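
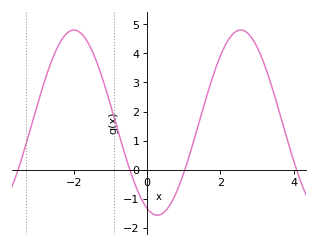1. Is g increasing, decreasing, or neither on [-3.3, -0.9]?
neither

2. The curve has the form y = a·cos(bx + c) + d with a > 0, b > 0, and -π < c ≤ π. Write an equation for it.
y = 3.18cos(1.4x + 2.8) + 1.62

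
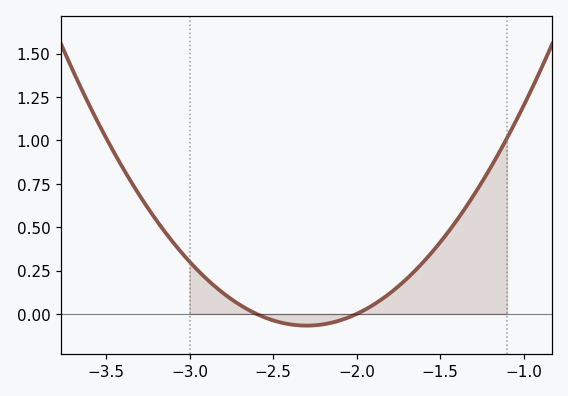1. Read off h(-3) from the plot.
0.3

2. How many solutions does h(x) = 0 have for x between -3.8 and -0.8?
2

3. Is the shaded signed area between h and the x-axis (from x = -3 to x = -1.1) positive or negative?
positive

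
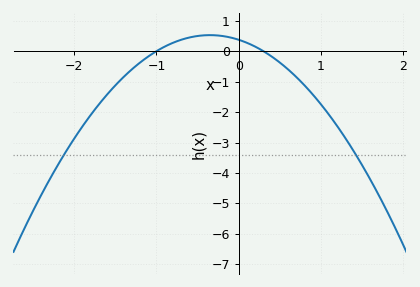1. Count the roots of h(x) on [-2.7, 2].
2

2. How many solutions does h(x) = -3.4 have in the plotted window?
2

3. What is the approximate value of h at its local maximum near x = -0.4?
0.528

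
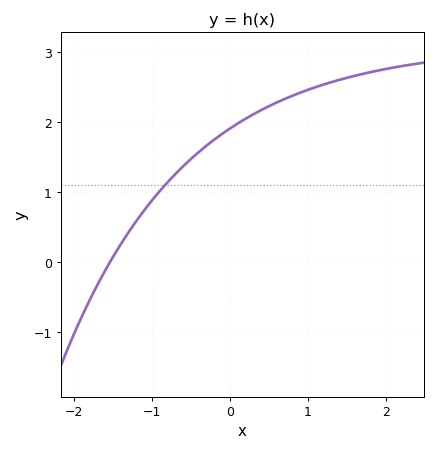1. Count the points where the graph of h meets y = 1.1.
1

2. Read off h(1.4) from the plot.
2.6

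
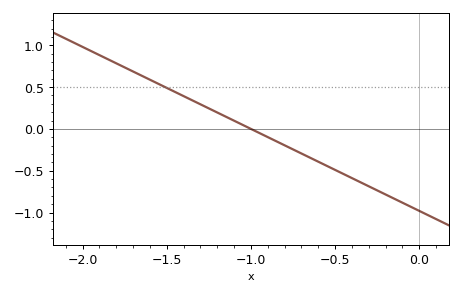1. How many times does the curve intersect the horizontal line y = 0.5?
1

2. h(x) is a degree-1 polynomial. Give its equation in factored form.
y = -0.98(x + 1)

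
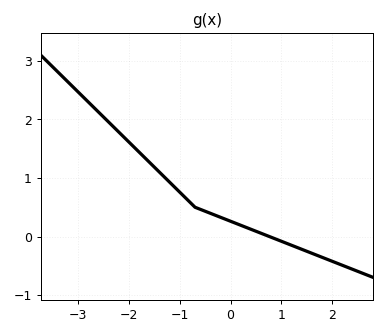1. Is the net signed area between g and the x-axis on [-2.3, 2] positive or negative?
positive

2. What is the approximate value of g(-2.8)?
2.3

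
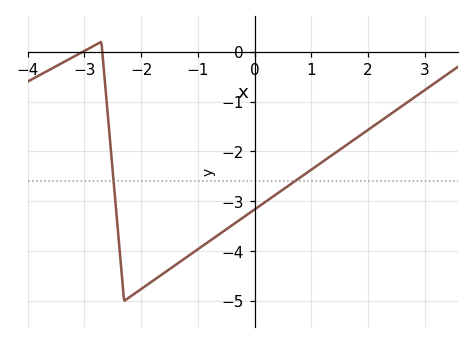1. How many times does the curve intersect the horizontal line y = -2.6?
2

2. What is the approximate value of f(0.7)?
-2.6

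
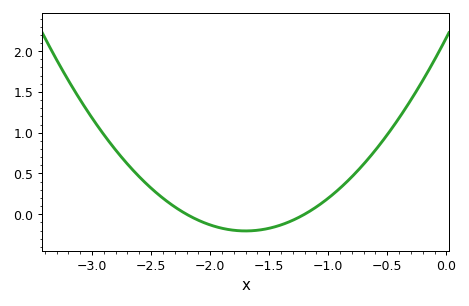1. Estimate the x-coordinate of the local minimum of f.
-1.7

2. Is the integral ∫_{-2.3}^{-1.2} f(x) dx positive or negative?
negative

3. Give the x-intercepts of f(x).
-2.2, -1.2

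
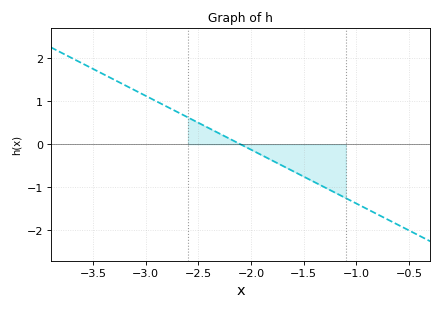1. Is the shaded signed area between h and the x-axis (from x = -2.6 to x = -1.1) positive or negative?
negative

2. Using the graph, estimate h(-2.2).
0.125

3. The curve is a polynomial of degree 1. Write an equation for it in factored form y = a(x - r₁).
y = -1.25(x + 2.1)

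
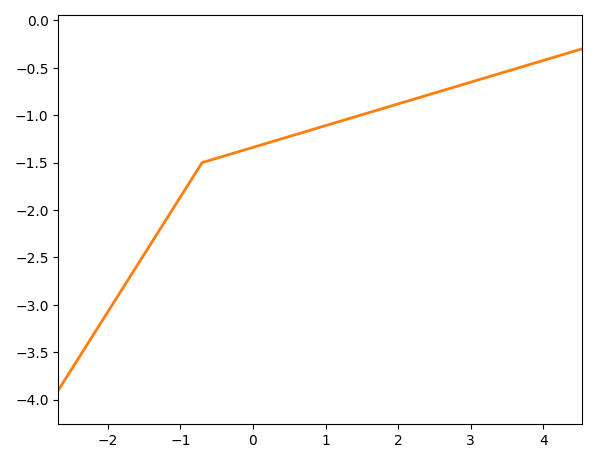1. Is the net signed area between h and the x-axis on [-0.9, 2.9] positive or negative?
negative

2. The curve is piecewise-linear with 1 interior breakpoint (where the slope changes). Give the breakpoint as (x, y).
(-0.7, -1.5)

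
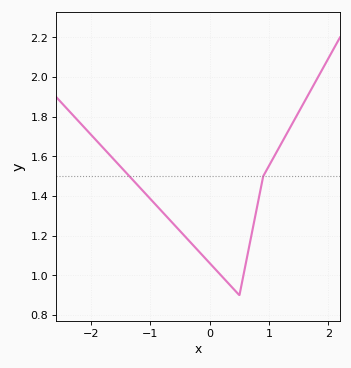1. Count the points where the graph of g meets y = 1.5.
2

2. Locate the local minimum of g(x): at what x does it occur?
0.5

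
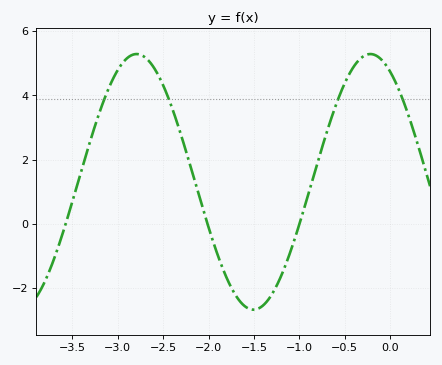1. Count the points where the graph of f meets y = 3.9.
4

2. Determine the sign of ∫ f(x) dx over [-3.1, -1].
positive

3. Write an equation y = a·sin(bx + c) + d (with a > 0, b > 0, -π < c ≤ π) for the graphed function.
y = 3.98sin(2.44x + 2.1) + 1.31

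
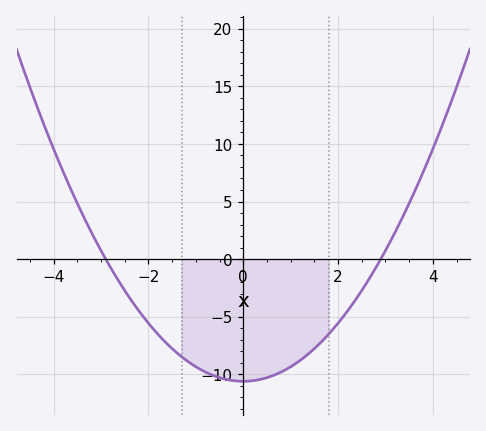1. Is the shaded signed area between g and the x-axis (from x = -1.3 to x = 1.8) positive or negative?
negative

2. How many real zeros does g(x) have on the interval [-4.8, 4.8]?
2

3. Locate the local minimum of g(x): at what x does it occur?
0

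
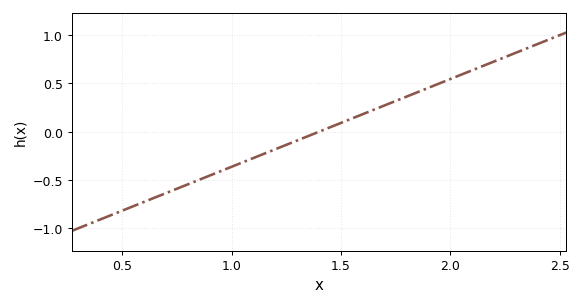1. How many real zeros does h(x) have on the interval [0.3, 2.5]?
1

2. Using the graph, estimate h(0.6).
-0.75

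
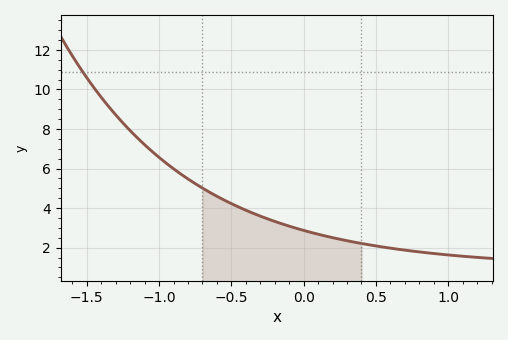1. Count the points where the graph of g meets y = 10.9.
1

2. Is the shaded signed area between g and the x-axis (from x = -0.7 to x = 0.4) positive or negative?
positive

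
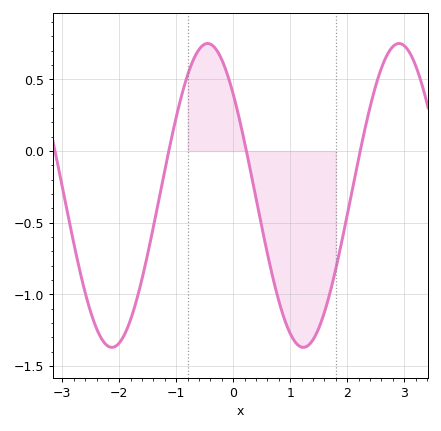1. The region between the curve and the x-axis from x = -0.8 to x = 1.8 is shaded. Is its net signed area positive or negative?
negative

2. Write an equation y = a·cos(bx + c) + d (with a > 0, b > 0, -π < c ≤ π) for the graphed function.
y = 1.06cos(1.87x + 0.842) - 0.31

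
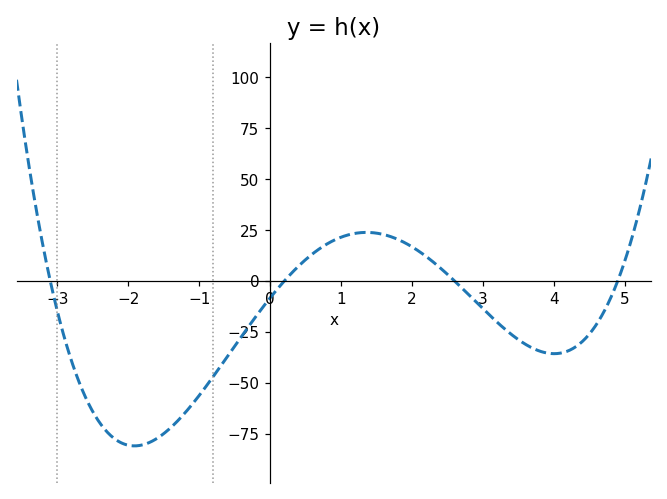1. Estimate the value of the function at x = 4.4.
-29.8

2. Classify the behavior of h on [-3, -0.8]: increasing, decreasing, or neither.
neither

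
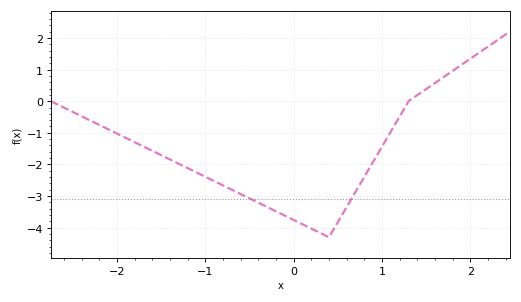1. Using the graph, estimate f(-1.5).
-1.71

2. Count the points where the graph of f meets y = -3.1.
2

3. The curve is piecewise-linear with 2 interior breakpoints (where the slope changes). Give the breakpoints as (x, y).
(0.4, -4.3); (1.3, 0)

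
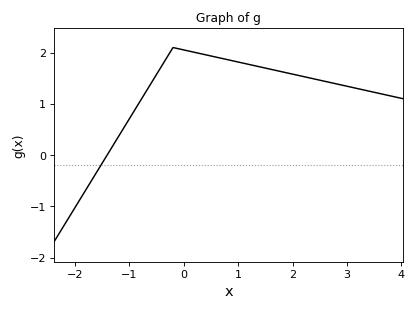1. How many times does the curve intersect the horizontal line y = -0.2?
1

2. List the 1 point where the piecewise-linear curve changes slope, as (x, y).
(-0.2, 2.1)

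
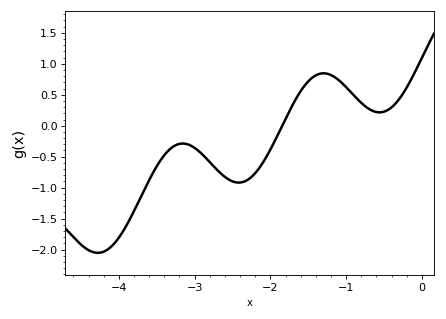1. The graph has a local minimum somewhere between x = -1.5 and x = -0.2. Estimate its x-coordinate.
-0.56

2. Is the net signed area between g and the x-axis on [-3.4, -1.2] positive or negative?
negative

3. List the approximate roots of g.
-1.84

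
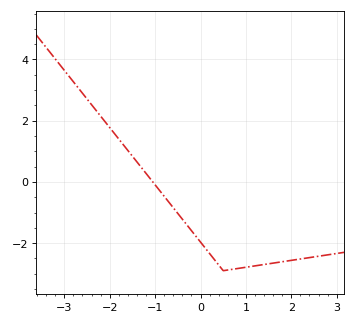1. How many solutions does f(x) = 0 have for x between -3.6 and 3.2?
1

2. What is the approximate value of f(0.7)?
-2.85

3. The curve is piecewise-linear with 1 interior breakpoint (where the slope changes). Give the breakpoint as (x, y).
(0.5, -2.9)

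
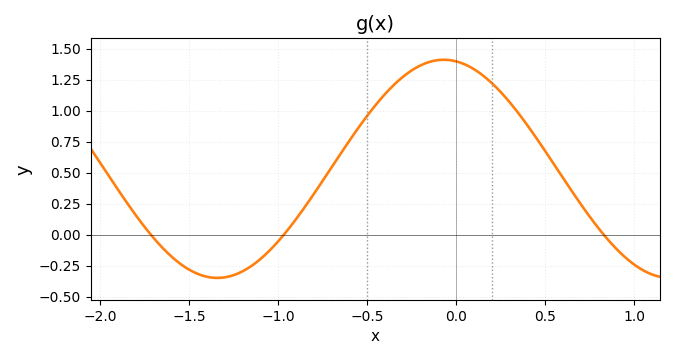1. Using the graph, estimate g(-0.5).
0.958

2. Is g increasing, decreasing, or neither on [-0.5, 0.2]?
neither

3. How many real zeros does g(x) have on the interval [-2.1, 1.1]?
3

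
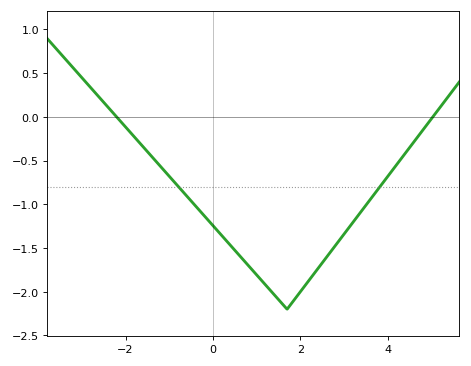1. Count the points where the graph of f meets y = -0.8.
2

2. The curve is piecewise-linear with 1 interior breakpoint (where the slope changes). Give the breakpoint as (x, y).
(1.7, -2.2)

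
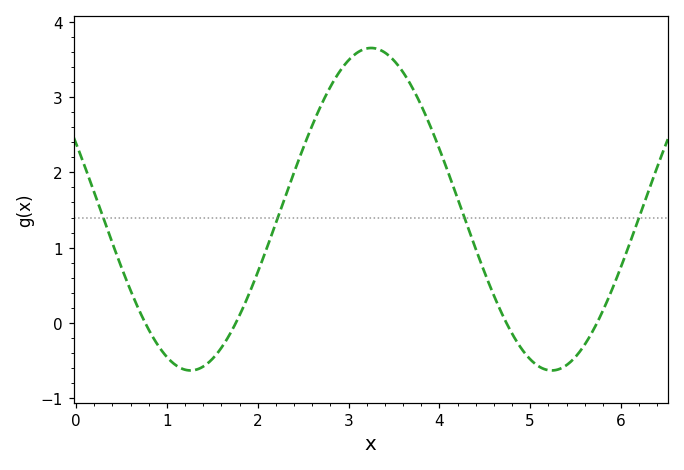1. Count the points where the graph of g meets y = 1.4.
4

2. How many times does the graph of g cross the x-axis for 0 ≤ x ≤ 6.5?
4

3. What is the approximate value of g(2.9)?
3.3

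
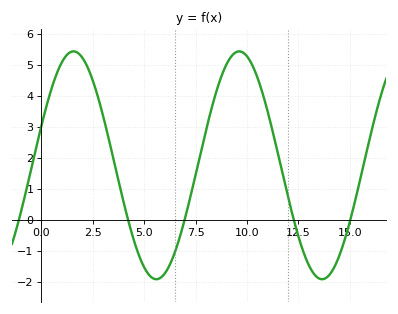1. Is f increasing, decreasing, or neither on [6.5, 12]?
neither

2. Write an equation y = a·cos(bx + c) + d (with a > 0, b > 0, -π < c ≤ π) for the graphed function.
y = 3.68cos(0.78x - 1.2) + 1.76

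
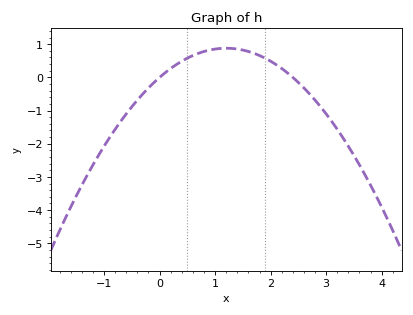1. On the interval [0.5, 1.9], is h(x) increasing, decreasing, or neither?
neither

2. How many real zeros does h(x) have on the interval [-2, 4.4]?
2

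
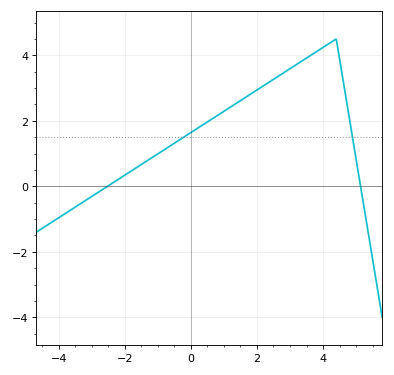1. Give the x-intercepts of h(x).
-2.52, 5.14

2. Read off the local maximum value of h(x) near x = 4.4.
4.5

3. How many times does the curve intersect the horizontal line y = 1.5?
2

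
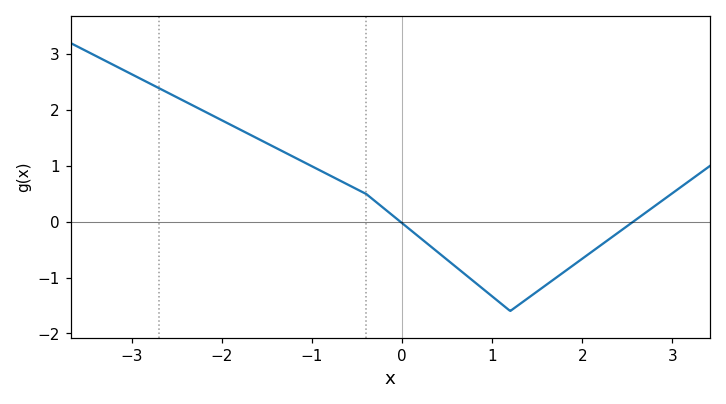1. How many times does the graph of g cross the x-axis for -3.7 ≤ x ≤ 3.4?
2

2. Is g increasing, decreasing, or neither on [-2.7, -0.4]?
decreasing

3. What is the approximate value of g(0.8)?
-1.1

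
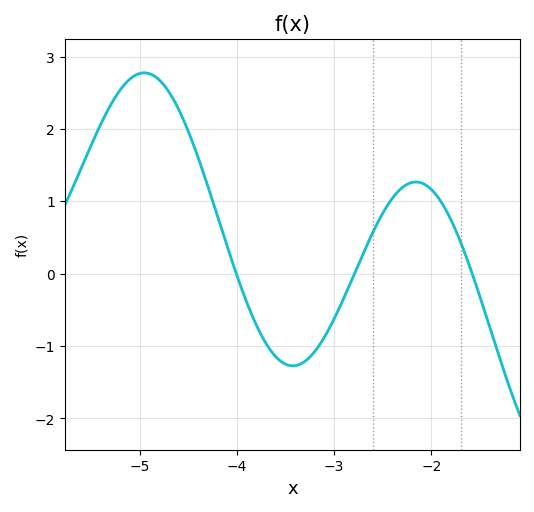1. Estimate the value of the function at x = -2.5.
0.8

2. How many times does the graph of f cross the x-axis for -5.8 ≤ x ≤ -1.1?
3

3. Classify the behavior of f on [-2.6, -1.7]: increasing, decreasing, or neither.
neither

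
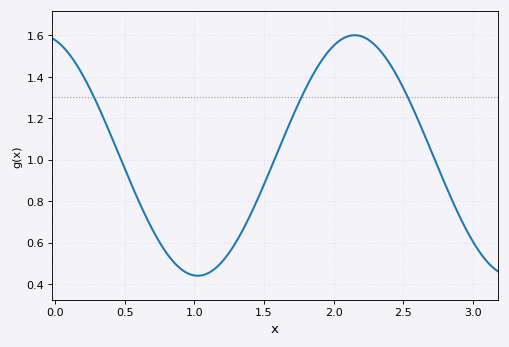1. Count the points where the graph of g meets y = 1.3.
3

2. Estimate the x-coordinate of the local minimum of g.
1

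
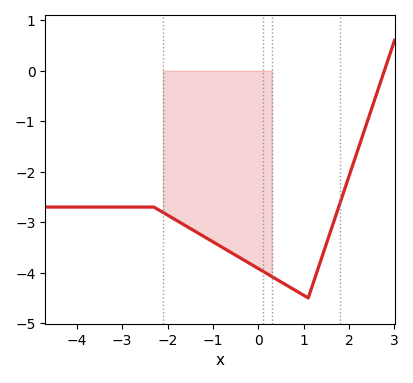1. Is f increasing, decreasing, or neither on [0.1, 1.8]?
neither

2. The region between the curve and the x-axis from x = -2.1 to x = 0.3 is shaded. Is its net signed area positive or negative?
negative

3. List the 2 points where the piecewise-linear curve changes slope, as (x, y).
(-2.3, -2.7); (1.1, -4.5)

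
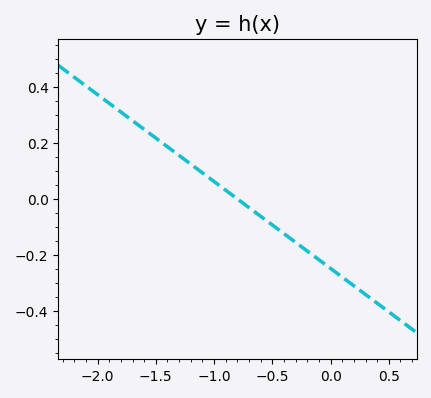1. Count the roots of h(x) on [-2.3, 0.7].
1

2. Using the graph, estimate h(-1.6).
0.24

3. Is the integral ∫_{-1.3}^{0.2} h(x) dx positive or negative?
negative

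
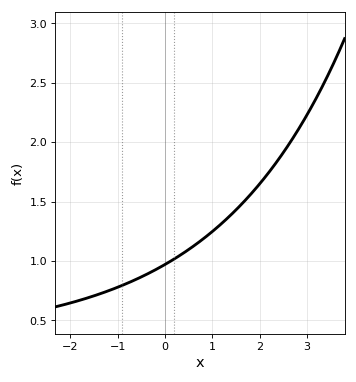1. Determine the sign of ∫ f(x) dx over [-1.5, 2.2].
positive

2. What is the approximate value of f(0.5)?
1.1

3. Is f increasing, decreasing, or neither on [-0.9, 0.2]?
increasing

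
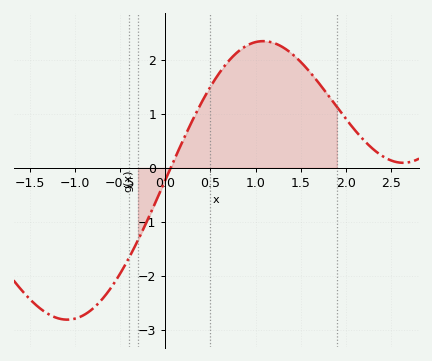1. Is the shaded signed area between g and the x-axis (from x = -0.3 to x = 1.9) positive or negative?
positive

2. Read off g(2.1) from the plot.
0.695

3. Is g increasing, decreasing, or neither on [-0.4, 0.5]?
increasing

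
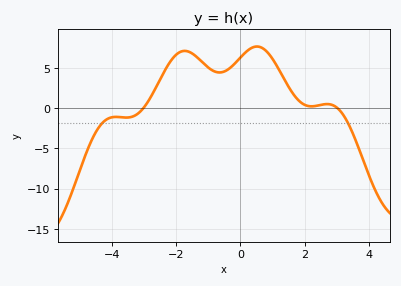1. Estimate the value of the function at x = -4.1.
-1.28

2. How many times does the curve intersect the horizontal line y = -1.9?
2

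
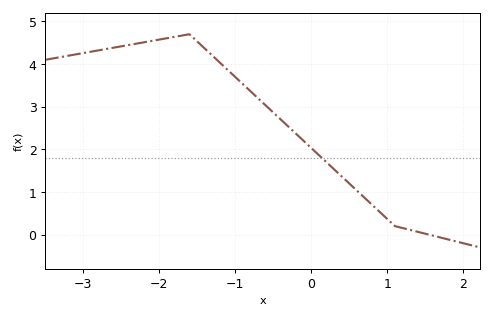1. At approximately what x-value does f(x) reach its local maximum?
-1.6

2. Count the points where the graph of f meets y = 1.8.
1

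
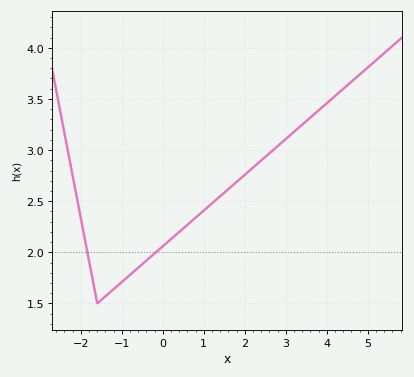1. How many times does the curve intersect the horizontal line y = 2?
2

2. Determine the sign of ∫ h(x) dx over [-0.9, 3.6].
positive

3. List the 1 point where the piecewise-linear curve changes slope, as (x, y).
(-1.6, 1.5)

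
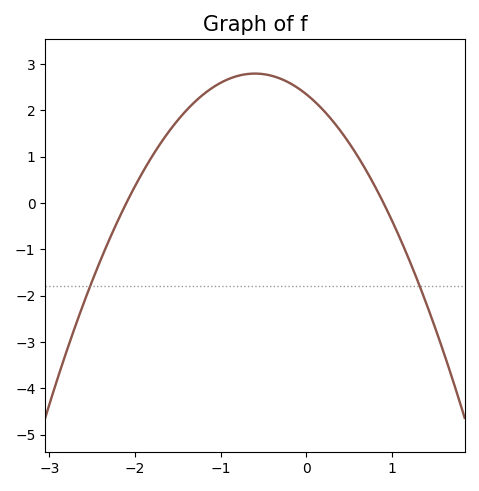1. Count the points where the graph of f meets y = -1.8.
2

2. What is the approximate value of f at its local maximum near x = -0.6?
2.79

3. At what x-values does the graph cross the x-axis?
-2.1, 0.9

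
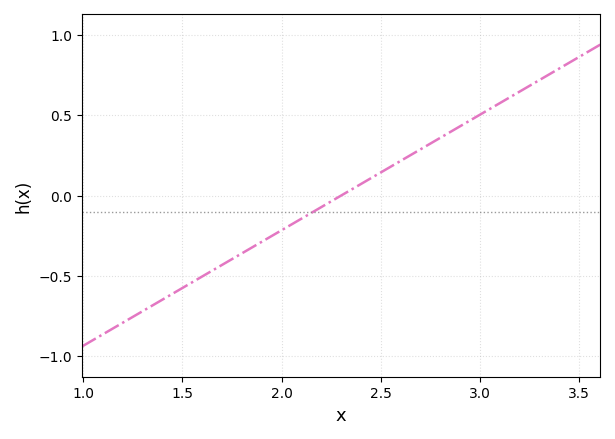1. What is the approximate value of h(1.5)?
-0.576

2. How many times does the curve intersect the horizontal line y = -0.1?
1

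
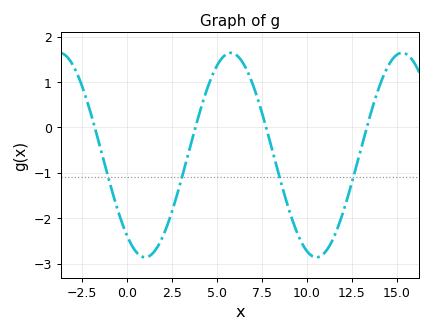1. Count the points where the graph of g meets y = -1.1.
4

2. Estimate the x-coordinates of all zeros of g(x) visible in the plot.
-1.78, 3.81, 7.74, 13.3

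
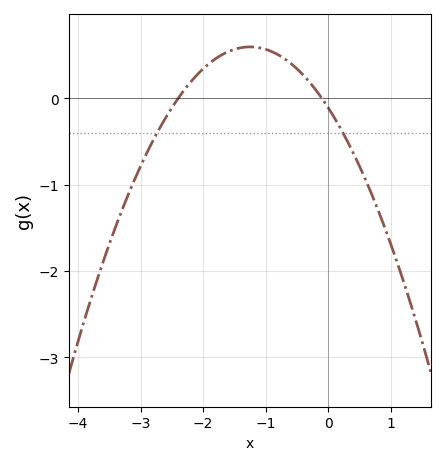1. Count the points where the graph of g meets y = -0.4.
2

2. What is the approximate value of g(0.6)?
-0.945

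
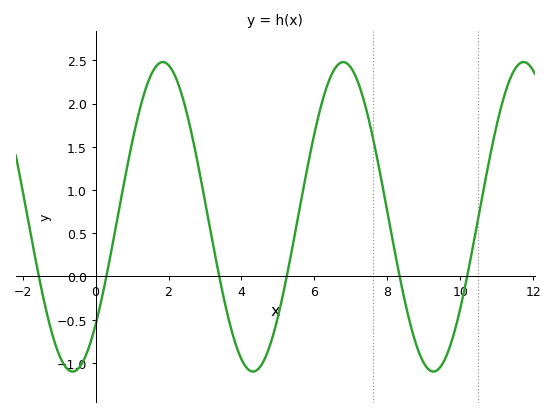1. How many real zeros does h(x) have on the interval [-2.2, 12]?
6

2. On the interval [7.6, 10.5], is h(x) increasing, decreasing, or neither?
neither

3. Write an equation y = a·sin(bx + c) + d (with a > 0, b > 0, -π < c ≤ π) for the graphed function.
y = 1.79sin(1.27x - 0.77) + 0.69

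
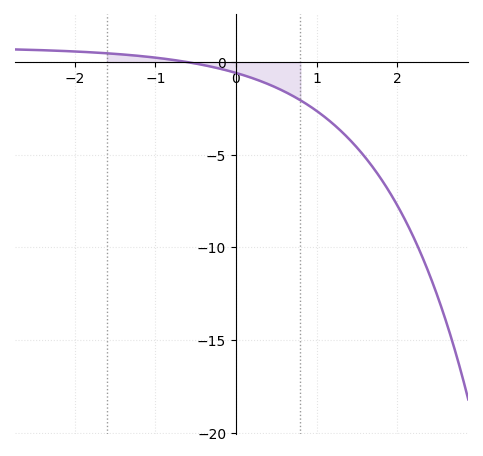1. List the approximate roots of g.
-0.599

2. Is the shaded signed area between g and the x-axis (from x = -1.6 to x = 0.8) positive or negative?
negative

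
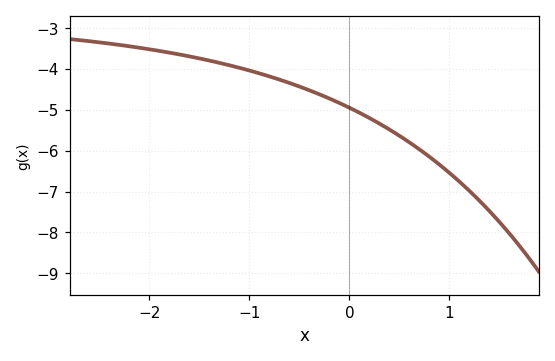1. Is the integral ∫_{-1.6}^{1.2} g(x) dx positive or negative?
negative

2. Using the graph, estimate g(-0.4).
-4.52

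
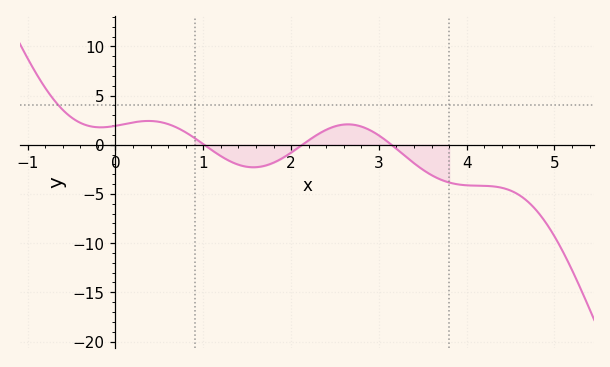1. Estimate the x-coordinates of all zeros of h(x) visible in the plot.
1, 2.1, 3.1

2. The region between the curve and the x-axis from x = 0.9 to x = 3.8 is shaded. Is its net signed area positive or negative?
negative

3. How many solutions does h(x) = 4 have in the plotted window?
1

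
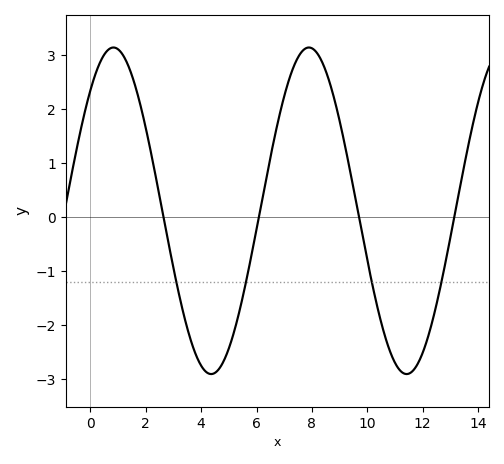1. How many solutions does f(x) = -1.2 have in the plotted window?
4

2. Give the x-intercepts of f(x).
2.6, 6, 9.8, 13.2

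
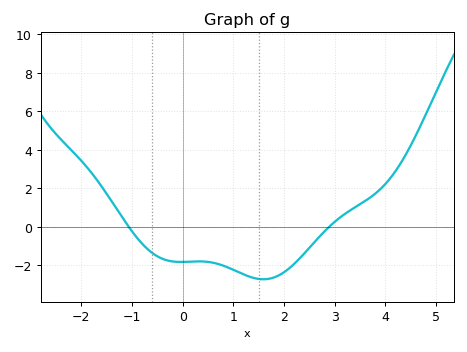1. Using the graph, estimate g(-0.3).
-1.8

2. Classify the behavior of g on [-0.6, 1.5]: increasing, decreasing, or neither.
neither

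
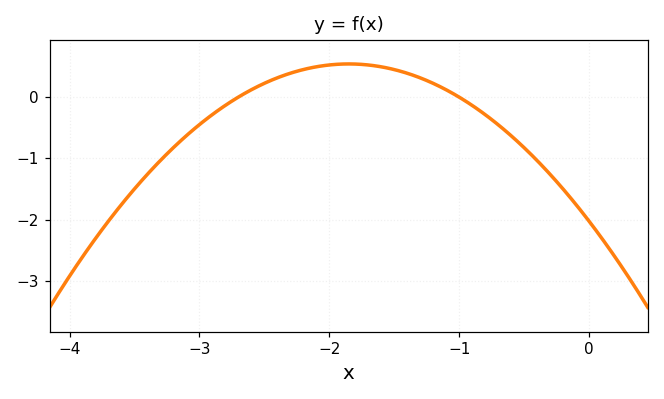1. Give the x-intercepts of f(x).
-2.7, -1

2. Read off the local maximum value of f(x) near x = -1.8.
0.542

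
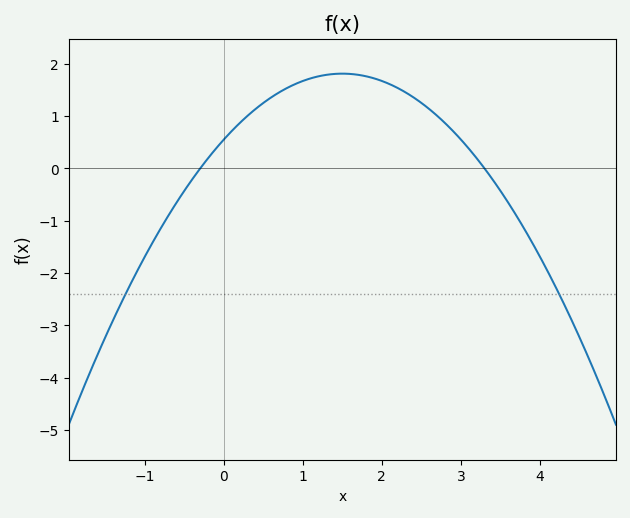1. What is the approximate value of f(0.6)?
1.4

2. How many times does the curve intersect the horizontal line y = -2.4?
2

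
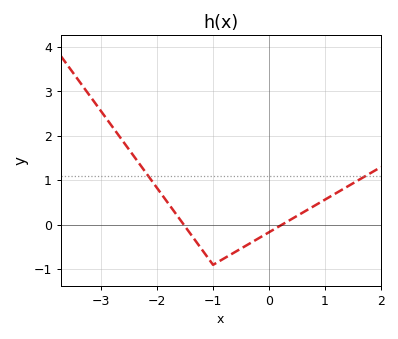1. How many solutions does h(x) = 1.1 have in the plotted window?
2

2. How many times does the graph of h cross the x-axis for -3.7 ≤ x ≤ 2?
2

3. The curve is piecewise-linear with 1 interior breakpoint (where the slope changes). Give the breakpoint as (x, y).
(-1, -0.9)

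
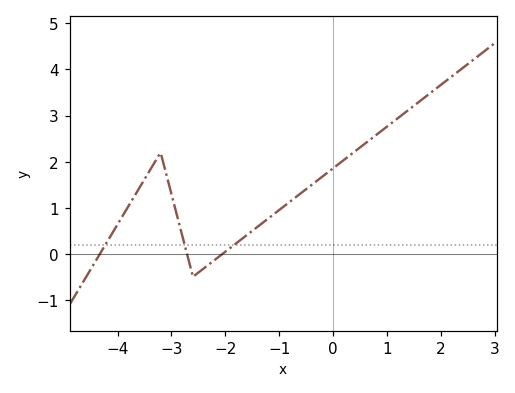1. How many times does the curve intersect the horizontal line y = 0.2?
3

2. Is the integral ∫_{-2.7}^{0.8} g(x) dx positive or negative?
positive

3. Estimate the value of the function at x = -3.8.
1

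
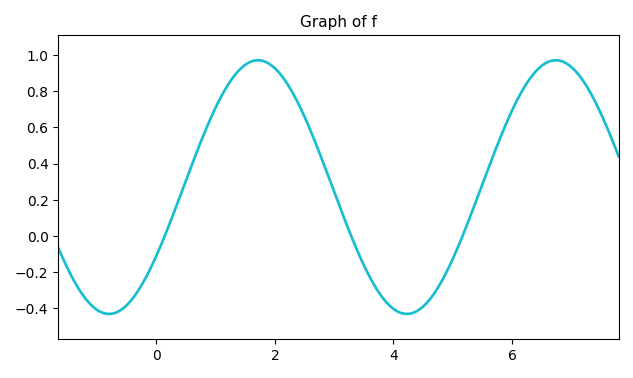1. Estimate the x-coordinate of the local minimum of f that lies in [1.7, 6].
4.2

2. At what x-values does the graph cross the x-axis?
0.2, 3.2, 5.2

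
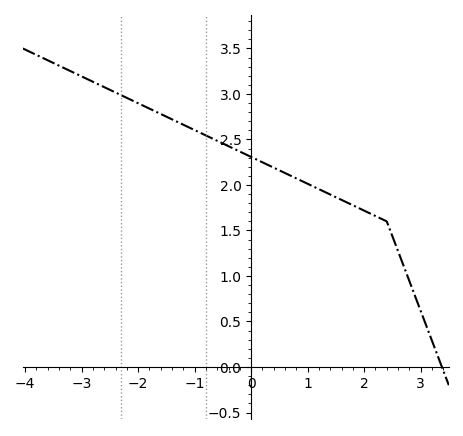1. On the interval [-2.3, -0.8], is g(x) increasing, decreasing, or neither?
decreasing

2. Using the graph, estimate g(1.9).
1.75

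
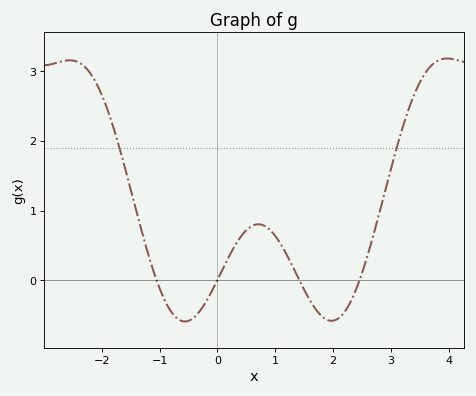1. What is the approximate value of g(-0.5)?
-0.6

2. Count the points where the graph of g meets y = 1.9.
2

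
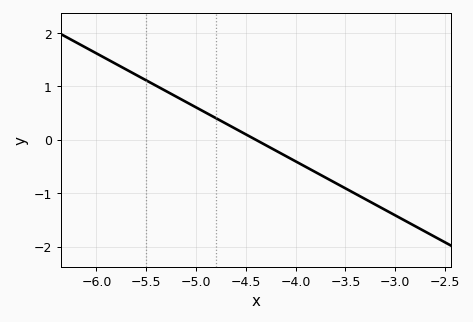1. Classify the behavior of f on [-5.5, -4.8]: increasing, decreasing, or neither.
decreasing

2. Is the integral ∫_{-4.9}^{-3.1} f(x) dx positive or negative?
negative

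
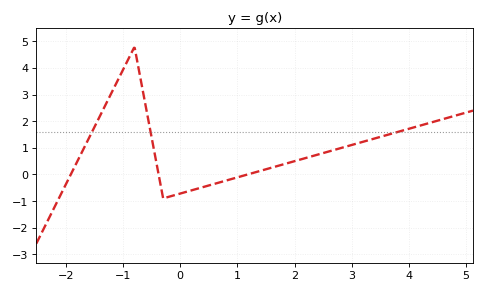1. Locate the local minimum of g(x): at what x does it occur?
-0.2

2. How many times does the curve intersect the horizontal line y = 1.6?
3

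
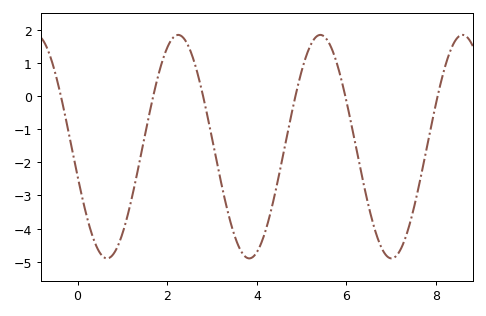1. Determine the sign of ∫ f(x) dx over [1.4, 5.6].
negative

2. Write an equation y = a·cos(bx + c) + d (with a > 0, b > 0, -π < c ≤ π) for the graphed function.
y = 3.37cos(2x + 1.8) - 1.53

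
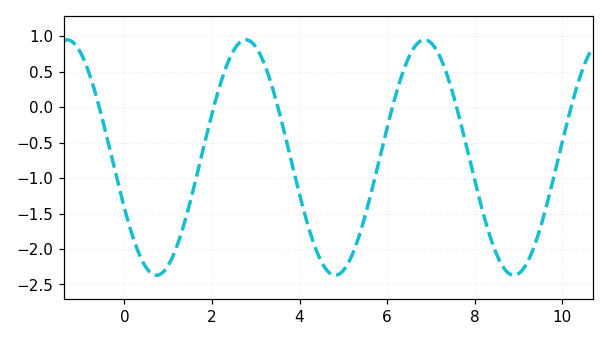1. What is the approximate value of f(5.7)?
-1.05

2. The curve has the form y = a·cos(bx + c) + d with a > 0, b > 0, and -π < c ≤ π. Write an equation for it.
y = 1.66cos(1.54x + 2.01) - 0.71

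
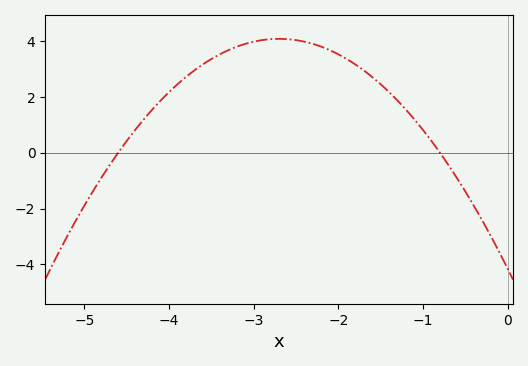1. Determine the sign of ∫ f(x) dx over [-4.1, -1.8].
positive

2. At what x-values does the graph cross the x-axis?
-4.6, -0.8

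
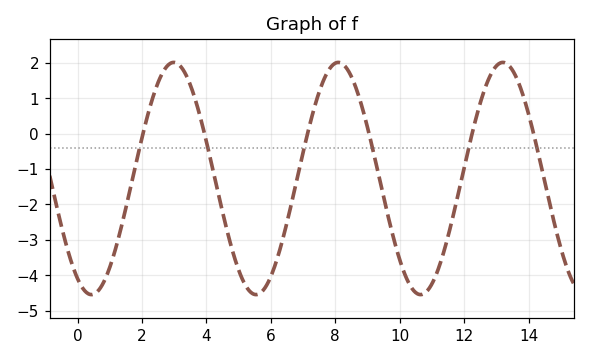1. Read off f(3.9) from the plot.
0.141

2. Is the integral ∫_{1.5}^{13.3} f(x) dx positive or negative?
negative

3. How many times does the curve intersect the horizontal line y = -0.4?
6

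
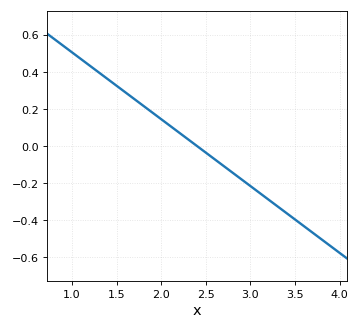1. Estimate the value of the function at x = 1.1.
0.468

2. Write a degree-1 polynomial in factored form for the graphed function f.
y = -0.36(x - 2.4)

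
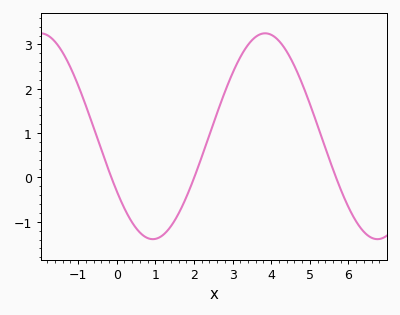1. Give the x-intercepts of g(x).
-0.138, 2.01, 5.68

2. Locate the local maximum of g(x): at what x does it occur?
3.85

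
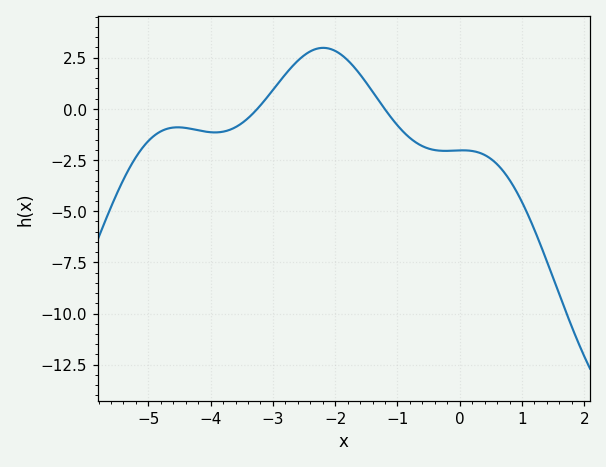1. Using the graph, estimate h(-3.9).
-1.15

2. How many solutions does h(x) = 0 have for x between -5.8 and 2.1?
2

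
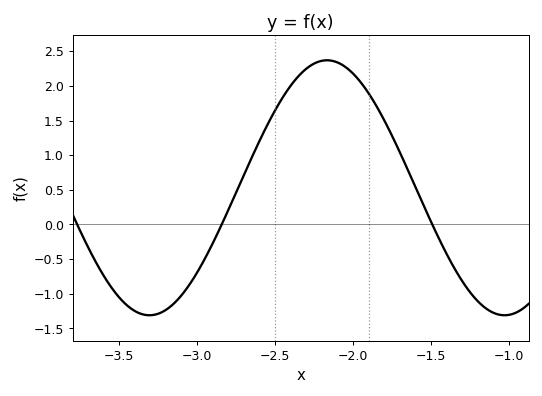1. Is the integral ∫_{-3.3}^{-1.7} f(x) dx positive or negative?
positive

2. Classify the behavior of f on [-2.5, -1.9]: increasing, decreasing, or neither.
neither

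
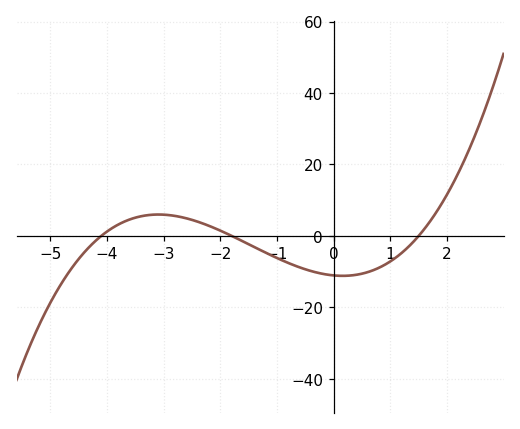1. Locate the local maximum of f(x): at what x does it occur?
-3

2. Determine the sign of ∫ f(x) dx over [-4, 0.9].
negative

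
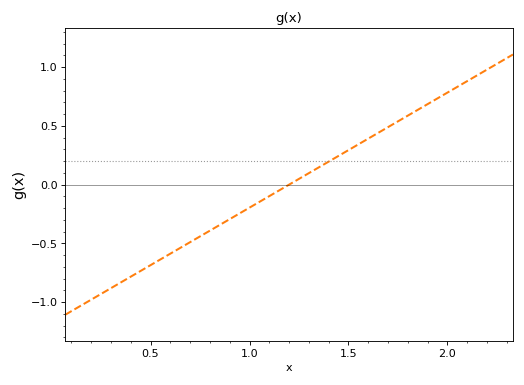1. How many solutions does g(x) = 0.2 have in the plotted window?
1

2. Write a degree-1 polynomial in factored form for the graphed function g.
y = 0.98(x - 1.2)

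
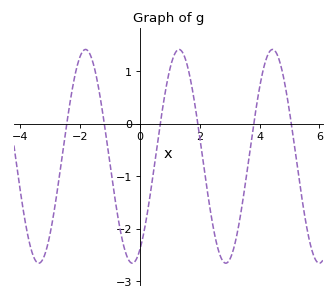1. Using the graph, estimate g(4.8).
0.894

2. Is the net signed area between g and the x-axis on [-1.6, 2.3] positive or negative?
negative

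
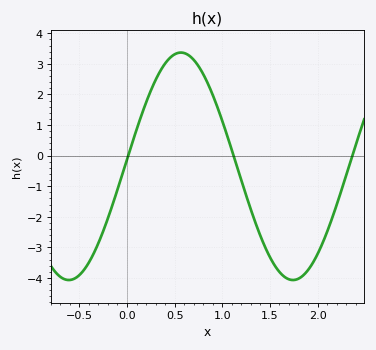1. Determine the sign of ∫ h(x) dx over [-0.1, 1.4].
positive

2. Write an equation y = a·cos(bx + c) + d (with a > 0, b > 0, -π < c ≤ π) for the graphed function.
y = 3.72cos(2.67x - 1.51) - 0.35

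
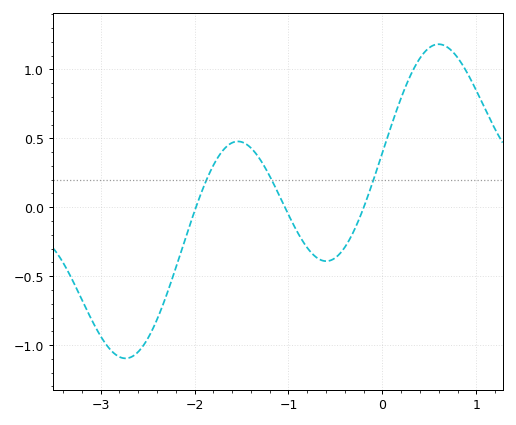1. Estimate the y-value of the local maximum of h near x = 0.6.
1.18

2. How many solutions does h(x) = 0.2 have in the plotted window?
3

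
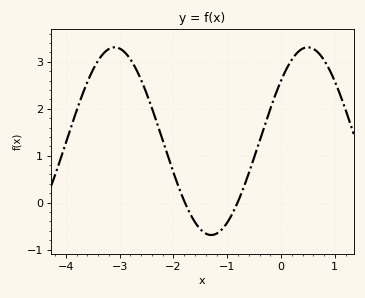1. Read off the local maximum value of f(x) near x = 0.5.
3.3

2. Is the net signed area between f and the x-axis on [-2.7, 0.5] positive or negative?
positive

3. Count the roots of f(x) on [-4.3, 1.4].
2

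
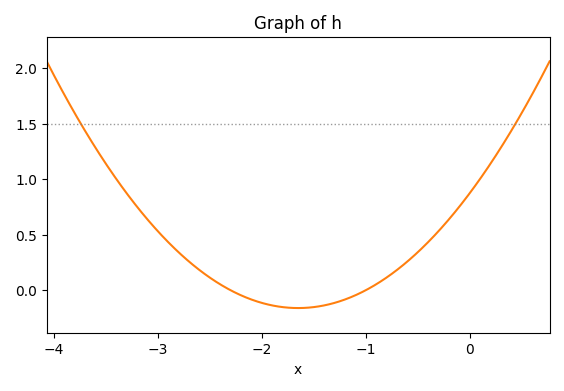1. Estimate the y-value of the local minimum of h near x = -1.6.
-0.161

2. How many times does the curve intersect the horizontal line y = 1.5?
2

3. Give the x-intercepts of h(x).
-2.3, -1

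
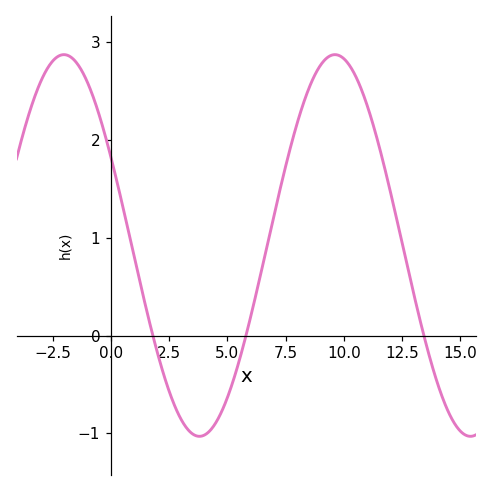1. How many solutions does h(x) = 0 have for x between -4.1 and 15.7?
3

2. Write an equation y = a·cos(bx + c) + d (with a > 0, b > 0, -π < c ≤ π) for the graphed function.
y = 1.95cos(0.54x + 1.09) + 0.92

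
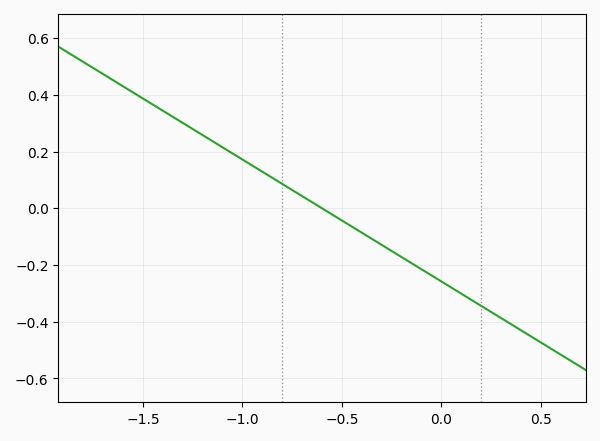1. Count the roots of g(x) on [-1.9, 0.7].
1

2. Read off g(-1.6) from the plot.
0.44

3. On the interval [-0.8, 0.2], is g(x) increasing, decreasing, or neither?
decreasing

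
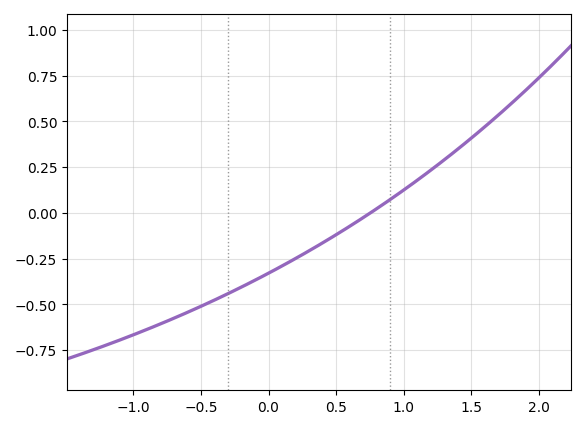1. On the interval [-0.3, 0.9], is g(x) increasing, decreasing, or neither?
increasing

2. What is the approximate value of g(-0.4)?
-0.48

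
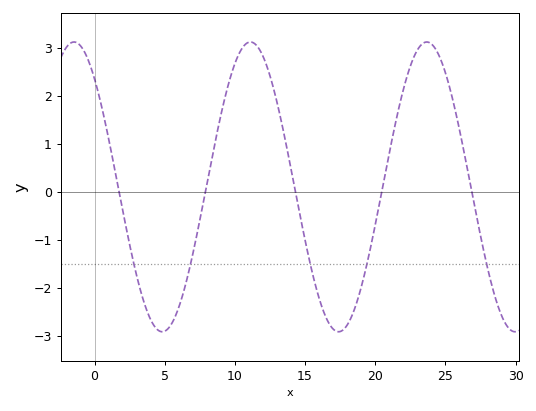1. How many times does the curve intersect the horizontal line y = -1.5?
5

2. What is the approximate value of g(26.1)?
1.16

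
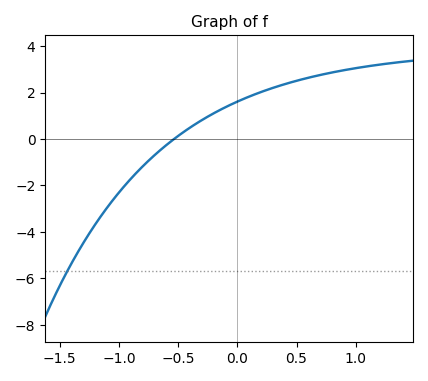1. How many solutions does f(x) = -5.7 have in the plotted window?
1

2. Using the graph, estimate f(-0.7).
-0.701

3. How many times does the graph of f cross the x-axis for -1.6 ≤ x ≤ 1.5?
1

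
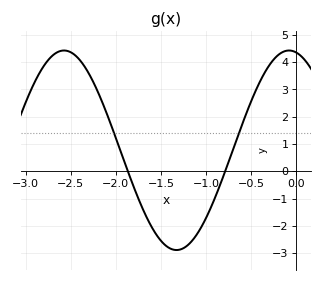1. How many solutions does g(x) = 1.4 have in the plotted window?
2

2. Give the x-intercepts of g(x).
-1.85, -0.8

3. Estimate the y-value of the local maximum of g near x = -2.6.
4.4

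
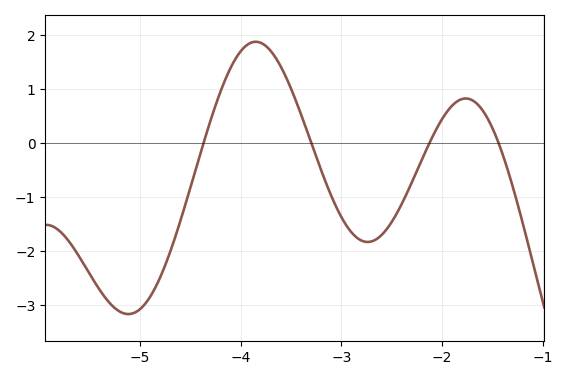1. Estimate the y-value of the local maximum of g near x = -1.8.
0.8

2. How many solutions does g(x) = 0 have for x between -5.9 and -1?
4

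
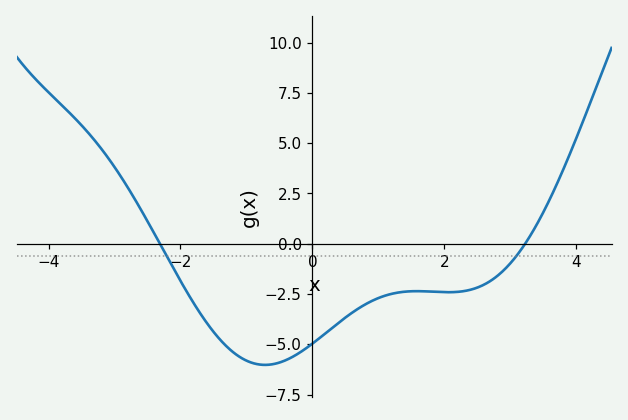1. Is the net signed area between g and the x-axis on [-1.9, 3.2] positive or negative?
negative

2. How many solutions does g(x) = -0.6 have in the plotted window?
2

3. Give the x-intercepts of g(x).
-2.31, 3.22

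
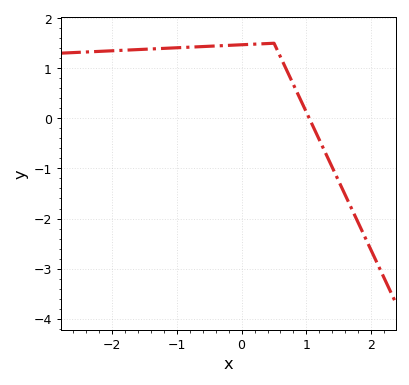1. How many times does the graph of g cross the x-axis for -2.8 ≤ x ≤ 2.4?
1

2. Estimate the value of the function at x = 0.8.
0.7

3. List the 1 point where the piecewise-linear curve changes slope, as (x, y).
(0.5, 1.5)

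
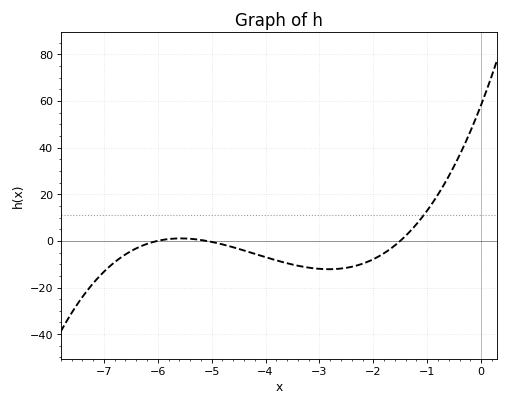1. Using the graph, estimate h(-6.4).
-3.24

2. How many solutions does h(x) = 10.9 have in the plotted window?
1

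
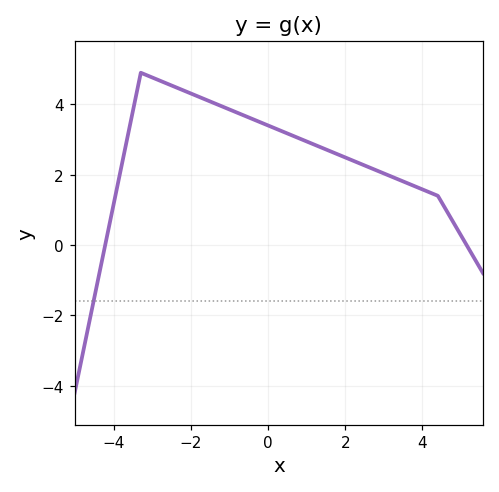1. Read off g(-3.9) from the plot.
1.71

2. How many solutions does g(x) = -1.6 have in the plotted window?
1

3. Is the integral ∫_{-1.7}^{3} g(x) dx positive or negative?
positive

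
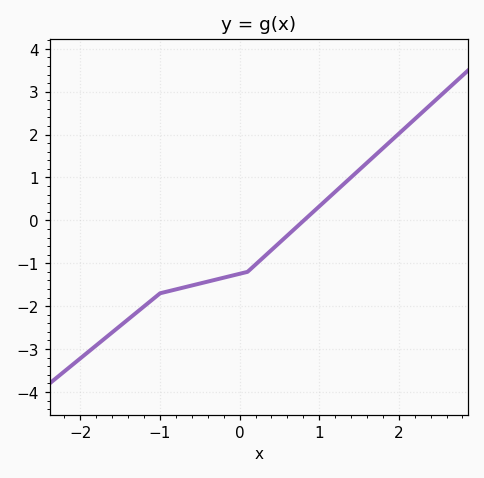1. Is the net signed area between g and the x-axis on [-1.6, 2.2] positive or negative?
negative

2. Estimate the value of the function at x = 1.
0.325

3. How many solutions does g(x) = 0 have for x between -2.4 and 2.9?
1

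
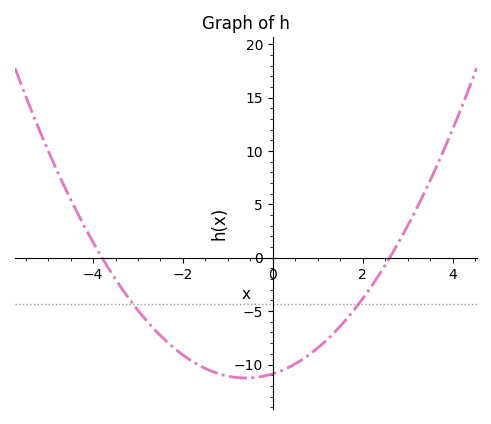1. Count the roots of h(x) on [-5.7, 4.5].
2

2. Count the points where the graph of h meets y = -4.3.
2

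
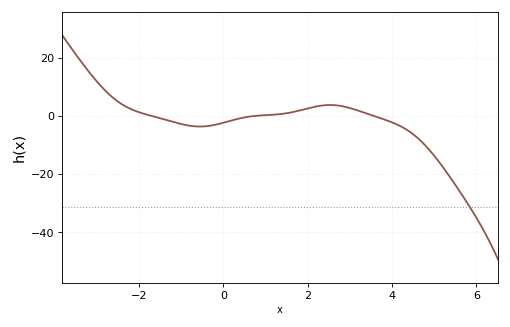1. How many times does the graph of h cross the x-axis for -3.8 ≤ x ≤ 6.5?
3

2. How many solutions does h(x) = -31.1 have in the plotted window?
1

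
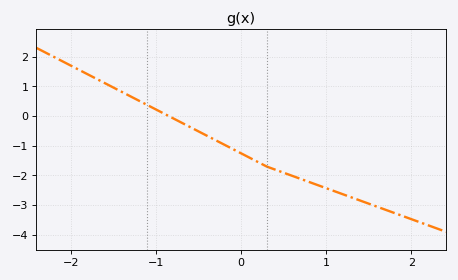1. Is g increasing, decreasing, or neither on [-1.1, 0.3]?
decreasing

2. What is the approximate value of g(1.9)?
-3.4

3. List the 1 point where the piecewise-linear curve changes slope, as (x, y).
(0.3, -1.7)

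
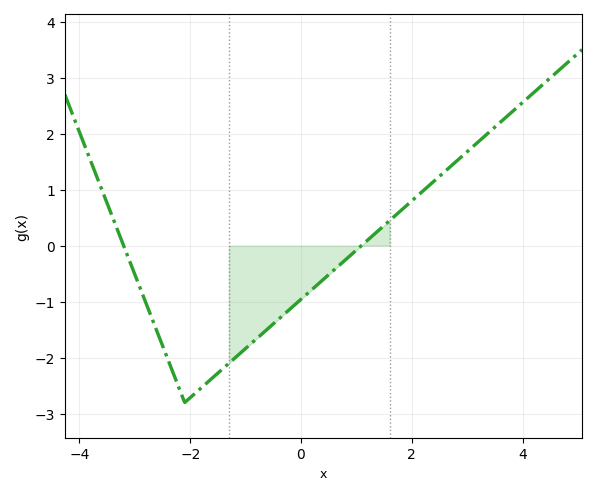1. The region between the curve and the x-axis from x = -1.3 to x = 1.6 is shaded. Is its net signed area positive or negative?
negative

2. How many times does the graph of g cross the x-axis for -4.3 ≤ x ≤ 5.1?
2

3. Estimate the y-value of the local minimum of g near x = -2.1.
-2.8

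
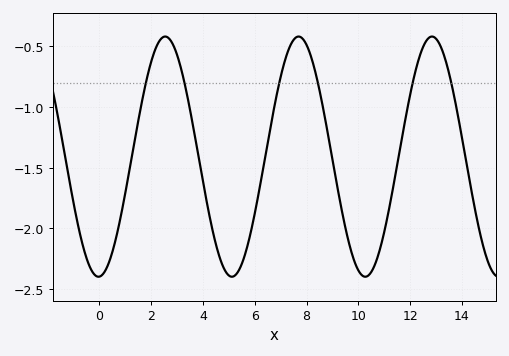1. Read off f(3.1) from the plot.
-0.641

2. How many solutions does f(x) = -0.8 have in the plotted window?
6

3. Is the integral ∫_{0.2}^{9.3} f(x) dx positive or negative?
negative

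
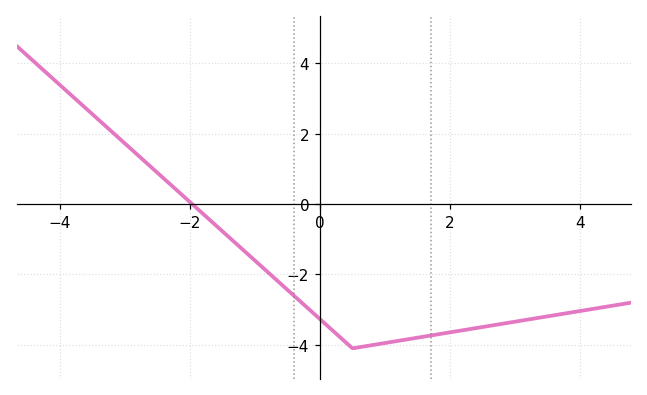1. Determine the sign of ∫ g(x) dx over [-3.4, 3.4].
negative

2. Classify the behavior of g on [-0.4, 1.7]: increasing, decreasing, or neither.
neither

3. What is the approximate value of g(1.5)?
-3.8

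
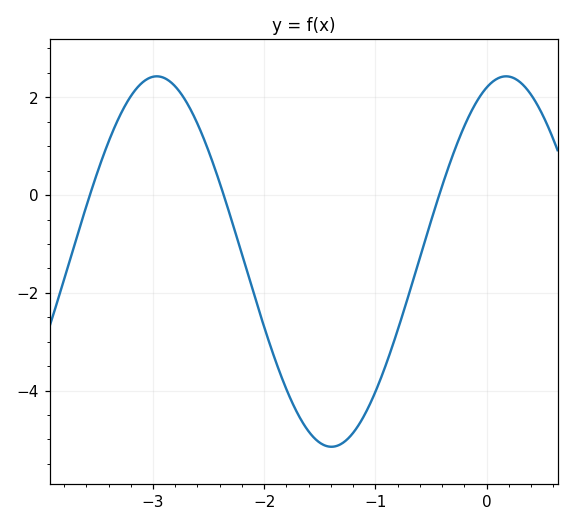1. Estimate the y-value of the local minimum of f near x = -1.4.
-5.2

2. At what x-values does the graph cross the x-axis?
-3.6, -2.4, -0.4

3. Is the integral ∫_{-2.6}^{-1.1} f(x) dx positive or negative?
negative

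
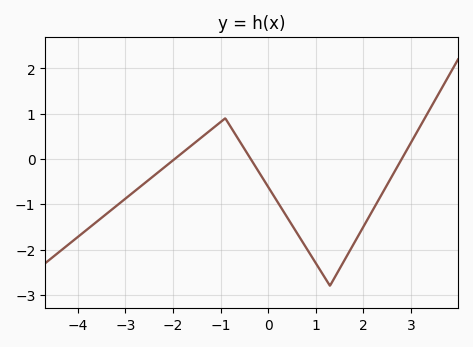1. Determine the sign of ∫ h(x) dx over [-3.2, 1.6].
negative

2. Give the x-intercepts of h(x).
-1.96, -0.365, 2.81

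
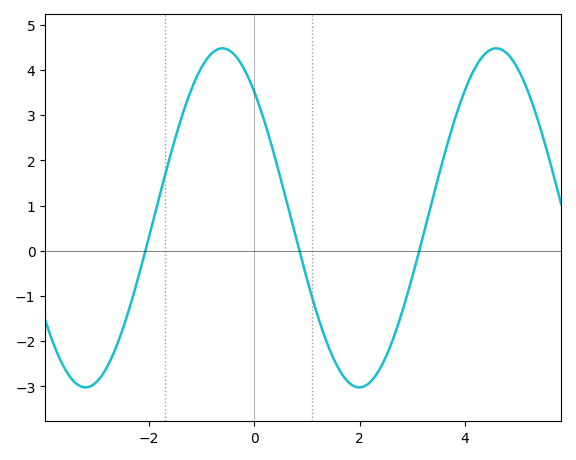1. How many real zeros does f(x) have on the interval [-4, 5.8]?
3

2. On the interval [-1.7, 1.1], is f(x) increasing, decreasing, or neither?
neither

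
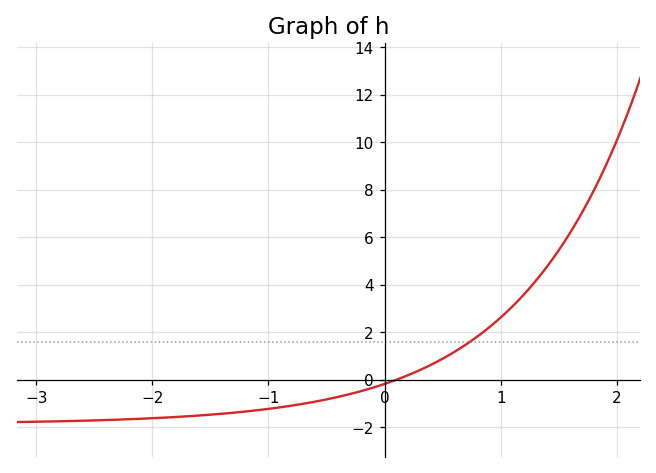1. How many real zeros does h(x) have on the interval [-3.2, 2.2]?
1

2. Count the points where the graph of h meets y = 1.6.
1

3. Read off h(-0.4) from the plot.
-0.725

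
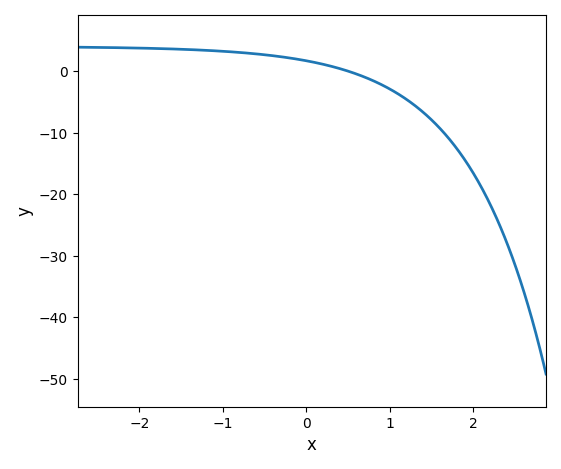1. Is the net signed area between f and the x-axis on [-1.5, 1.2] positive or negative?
positive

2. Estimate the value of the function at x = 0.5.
-0.011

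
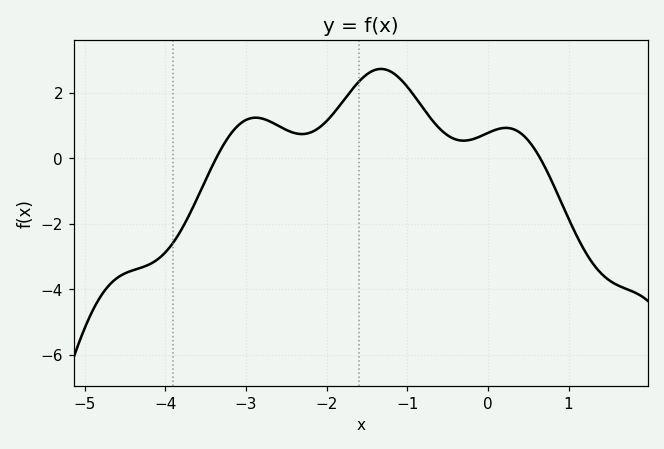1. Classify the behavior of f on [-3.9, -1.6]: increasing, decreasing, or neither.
neither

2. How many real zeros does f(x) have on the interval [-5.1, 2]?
2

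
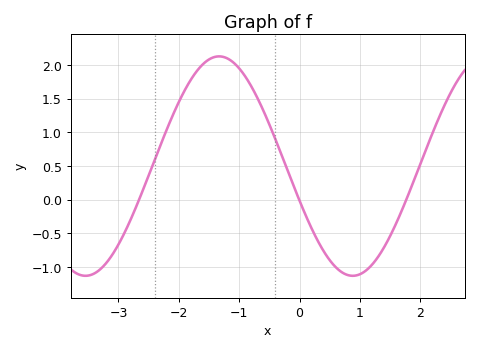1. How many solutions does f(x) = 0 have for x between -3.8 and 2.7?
3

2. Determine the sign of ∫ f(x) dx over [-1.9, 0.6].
positive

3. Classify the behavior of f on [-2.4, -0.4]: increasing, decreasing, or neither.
neither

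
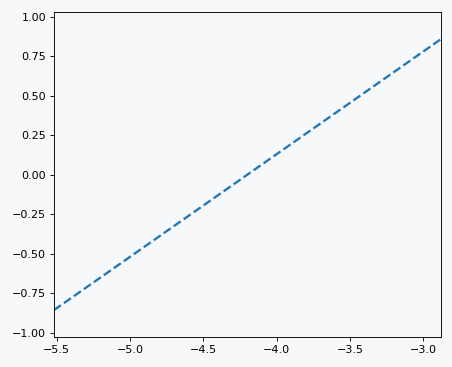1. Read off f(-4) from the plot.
0.14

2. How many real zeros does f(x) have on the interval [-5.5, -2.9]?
1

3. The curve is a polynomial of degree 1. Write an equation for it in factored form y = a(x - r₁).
y = 0.65(x + 4.2)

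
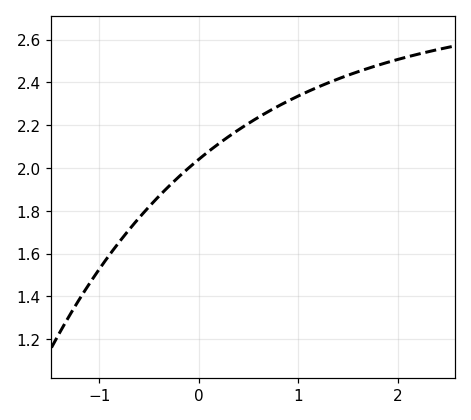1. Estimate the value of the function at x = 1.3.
2.4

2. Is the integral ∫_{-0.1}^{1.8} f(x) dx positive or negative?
positive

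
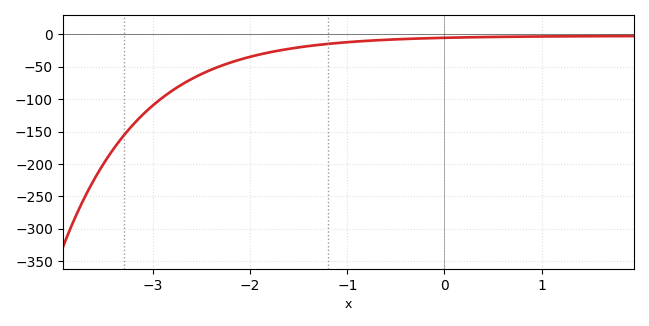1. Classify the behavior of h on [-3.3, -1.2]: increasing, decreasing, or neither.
increasing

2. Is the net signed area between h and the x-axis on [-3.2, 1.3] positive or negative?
negative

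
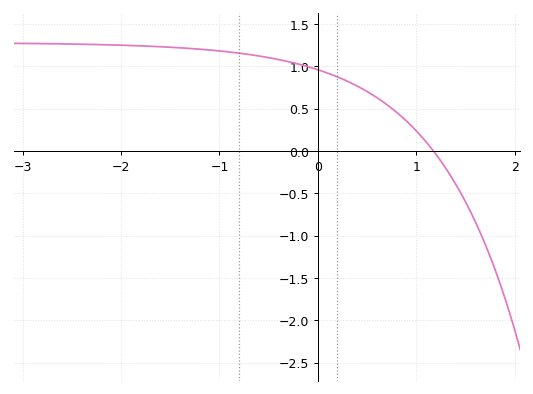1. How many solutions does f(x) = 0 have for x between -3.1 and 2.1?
1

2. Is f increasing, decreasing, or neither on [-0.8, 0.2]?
decreasing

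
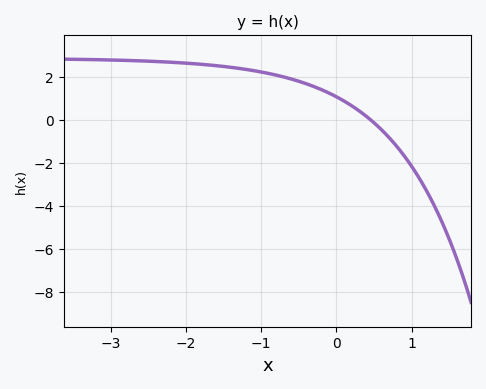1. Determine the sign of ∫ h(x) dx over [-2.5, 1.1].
positive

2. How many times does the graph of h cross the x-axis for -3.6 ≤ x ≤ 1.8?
1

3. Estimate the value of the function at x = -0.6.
1.8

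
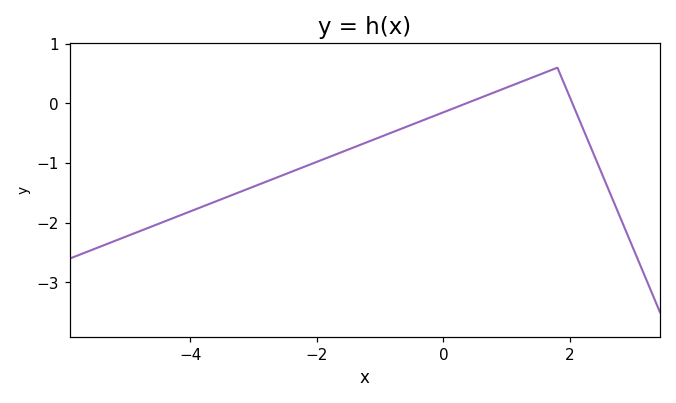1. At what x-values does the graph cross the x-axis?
0.4, 2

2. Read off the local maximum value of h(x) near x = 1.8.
0.6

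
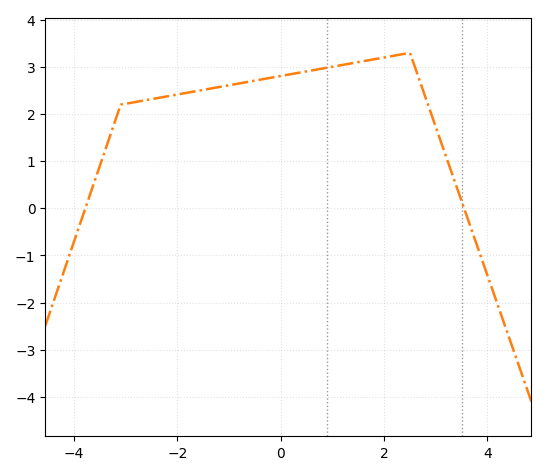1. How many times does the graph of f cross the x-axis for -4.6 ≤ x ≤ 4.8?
2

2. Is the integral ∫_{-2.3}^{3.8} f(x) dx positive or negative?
positive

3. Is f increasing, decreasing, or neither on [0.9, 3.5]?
neither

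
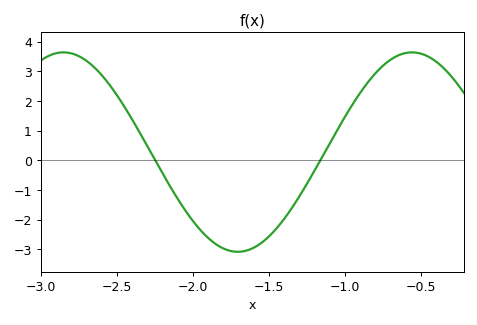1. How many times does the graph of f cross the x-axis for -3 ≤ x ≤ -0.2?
2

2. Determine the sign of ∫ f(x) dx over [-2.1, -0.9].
negative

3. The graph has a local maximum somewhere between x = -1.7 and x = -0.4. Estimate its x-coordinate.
-0.55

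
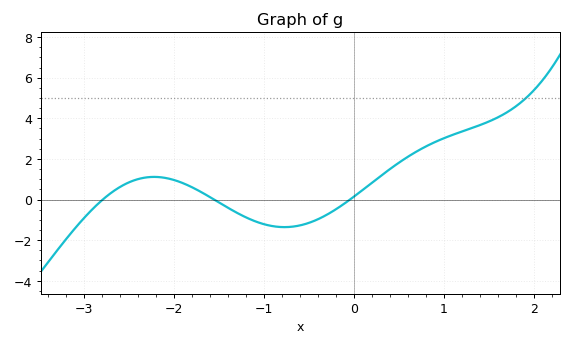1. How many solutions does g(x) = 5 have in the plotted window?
1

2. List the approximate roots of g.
-2.8, -1.6, 0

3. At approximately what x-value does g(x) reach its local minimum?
-0.8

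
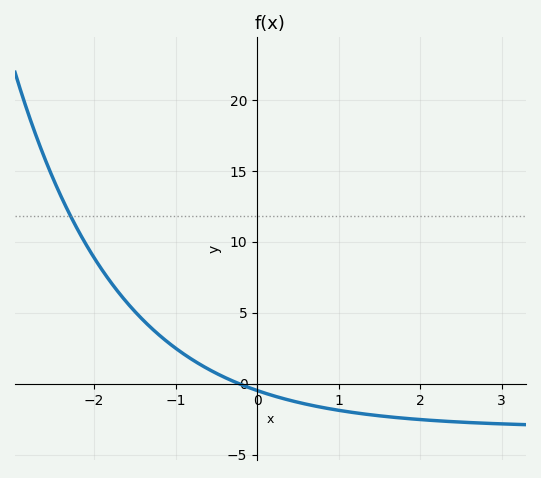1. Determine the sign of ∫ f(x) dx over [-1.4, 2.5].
negative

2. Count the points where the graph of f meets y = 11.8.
1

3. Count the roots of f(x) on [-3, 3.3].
1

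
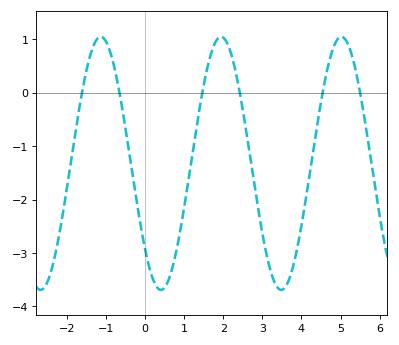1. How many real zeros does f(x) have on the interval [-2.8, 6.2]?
6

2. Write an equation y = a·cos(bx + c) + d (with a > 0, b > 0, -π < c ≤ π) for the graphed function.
y = 2.37cos(2.04x + 2.32) - 1.32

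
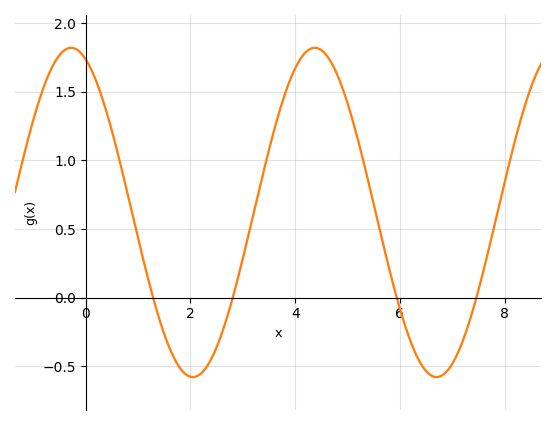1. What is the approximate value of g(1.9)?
-0.55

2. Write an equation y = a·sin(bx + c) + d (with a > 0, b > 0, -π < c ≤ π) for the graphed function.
y = 1.2sin(1.4x + 2) + 0.62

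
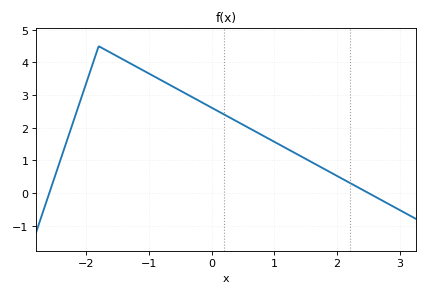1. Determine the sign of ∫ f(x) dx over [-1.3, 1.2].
positive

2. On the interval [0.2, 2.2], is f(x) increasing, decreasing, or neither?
decreasing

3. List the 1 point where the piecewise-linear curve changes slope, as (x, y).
(-1.8, 4.5)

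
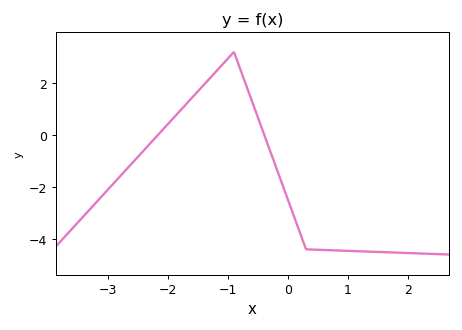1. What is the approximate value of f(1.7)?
-4.52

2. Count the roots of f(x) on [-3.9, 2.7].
2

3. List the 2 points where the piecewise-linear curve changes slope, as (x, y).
(-0.9, 3.2); (0.3, -4.4)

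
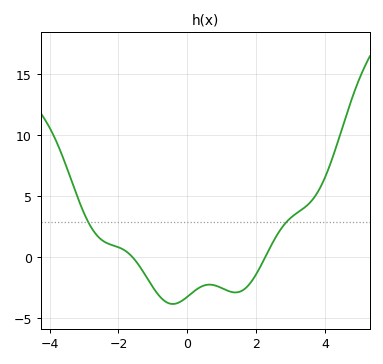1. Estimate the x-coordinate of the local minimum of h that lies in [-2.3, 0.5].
-0.4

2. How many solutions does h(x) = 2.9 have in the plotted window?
2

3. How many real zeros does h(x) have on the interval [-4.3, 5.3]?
2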